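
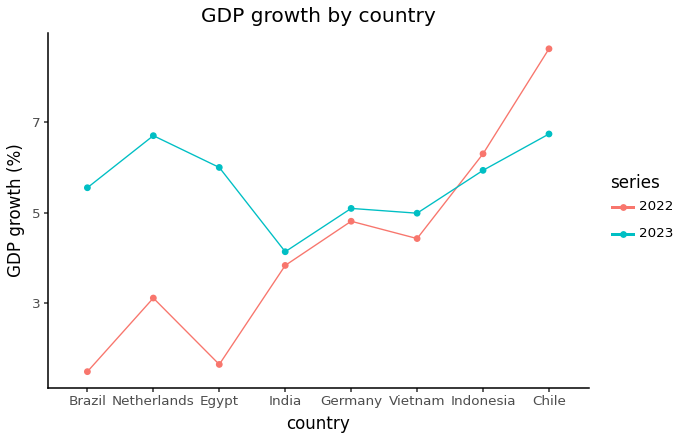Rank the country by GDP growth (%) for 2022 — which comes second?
Top 3 for 2022: Chile ≈ 9, Indonesia ≈ 6, Germany ≈ 5.

Indonesia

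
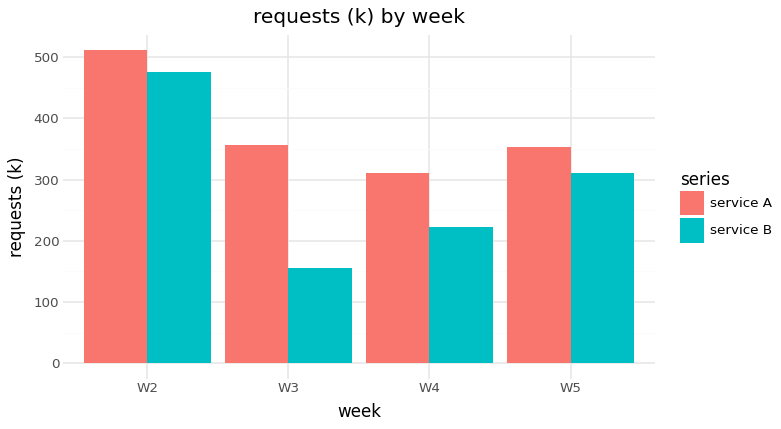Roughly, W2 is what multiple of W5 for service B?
≈ 1.67×

W2 ≈ 500, W5 ≈ 300; 500/300 ≈ 1.67.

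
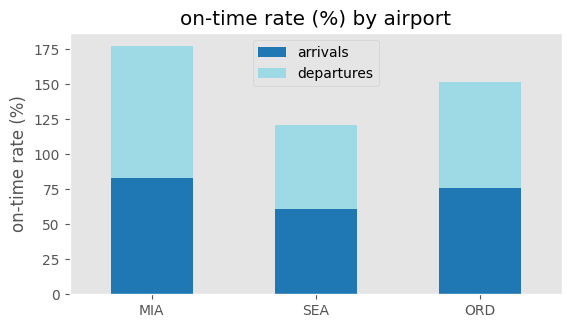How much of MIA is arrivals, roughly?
≈ 80

arrivals top ≈ 80, bottom ≈ 0; segment ≈ 80.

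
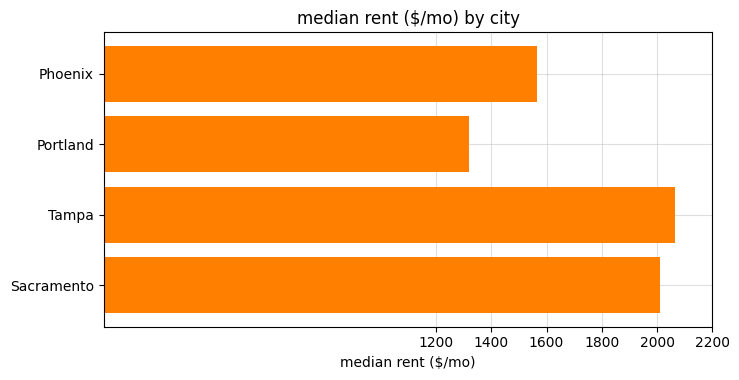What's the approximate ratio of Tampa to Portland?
≈ 1.43×

Tampa ≈ 2000, Portland ≈ 1400; 2000/1400 ≈ 1.43.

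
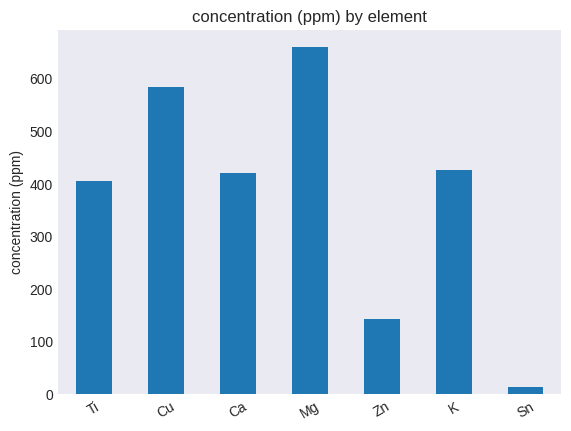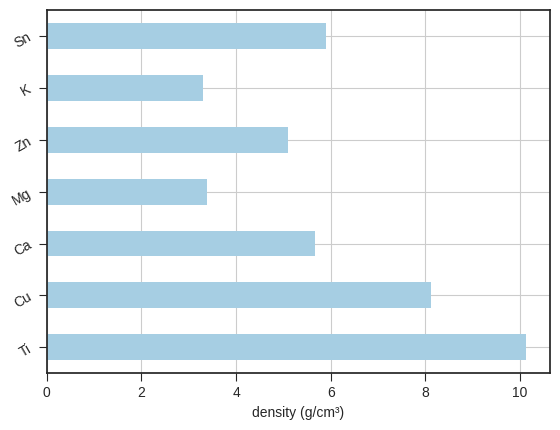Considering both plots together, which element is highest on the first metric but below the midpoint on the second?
Mg

Chart 2 median density (g/cm³) ≈ 6; below-median elements: Mg, Zn, K. Among those, Mg has the highest concentration (ppm) (≈ 700).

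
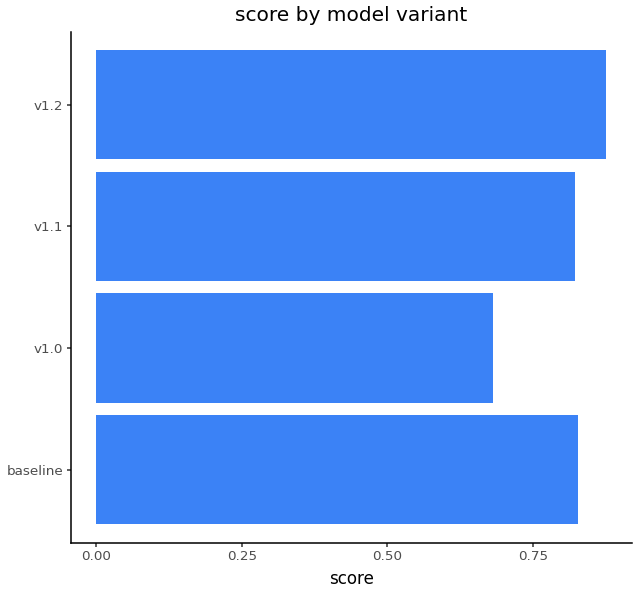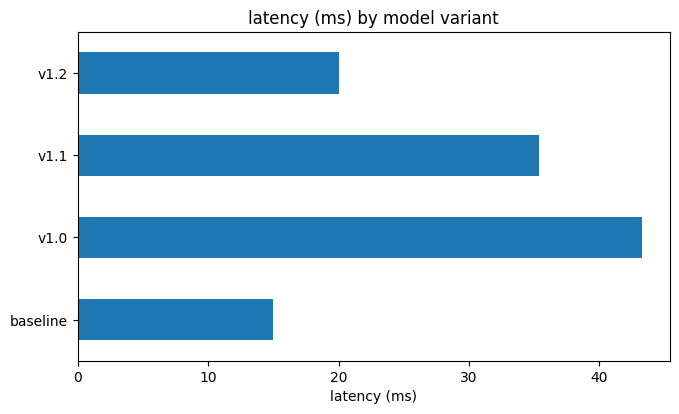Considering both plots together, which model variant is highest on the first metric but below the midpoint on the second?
Chart 2 median latency (ms) ≈ 30; below-median model variants: baseline, v1.2. Among those, v1.2 has the highest score (≈ 0.9).

v1.2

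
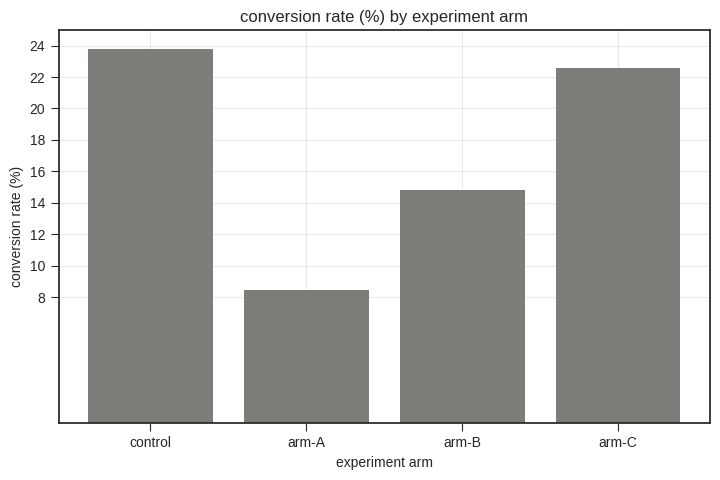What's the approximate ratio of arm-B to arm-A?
≈ 1.75×

arm-B ≈ 14, arm-A ≈ 8; 14/8 ≈ 1.75.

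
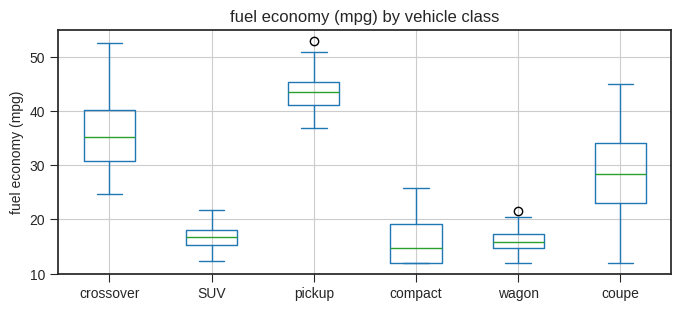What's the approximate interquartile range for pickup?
Q3 ≈ 45, Q1 ≈ 40; IQR ≈ 5.

≈ 5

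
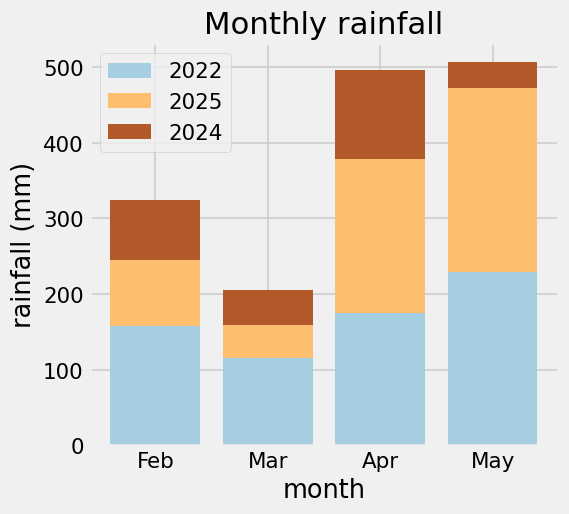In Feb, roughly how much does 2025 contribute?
≈ 100

2025 top ≈ 250, bottom ≈ 150; segment ≈ 100.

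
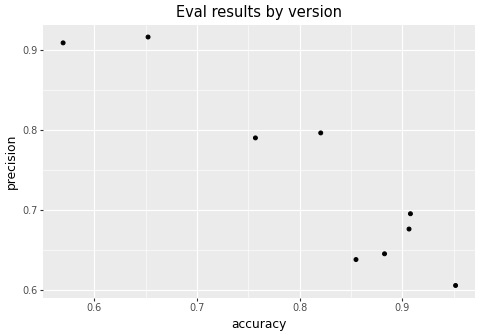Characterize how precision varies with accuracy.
Points are negatively correlated; strong (|r| ≈ 0.9).

negative, strong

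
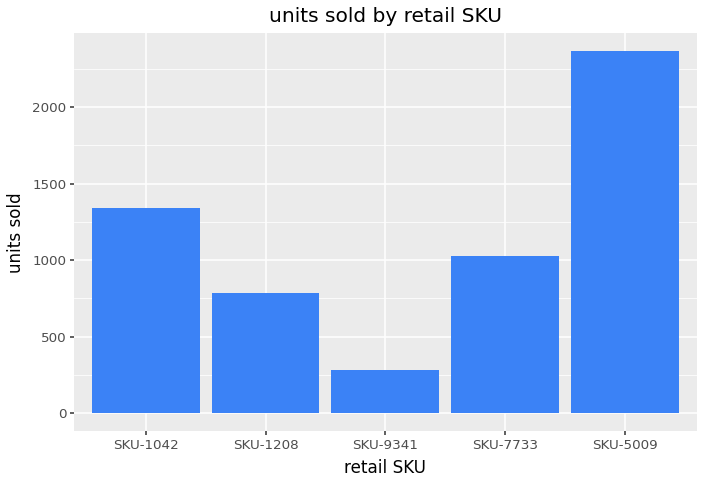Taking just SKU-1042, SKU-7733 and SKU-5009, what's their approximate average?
(1400 + 1000 + 2400) / 3 ≈ 1600.

≈ 1600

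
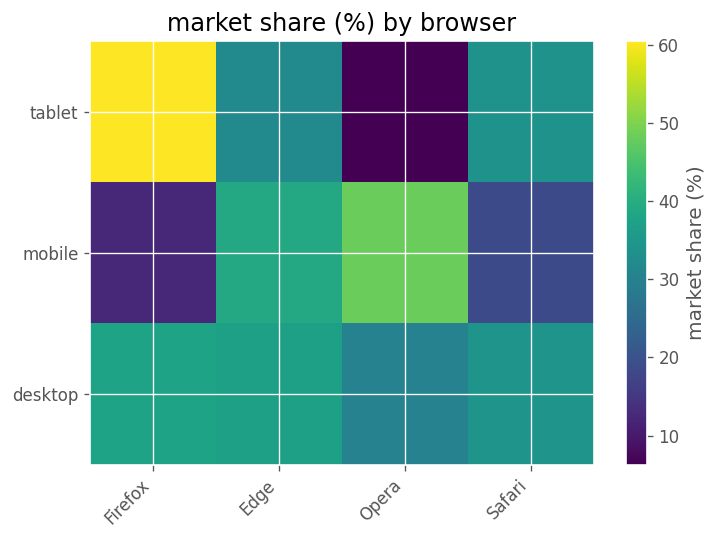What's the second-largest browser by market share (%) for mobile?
Top 3 for mobile: Opera ≈ 50, Edge ≈ 40, Safari ≈ 20.

Edge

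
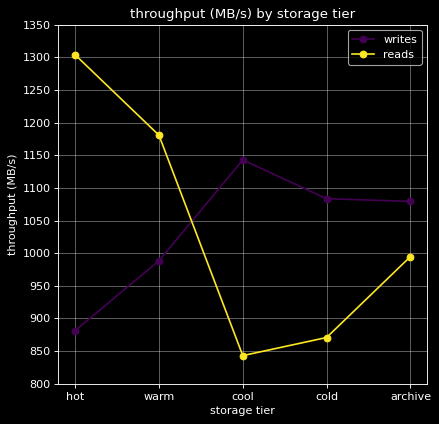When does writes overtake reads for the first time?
cool

warm: writes ≈ 1000 vs reads ≈ 1200 (not yet); cool: writes ≈ 1150 vs reads ≈ 850 (first crossover).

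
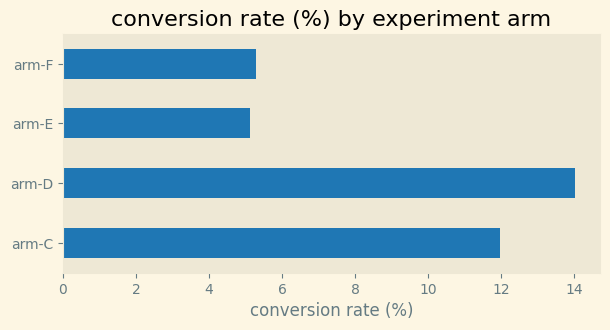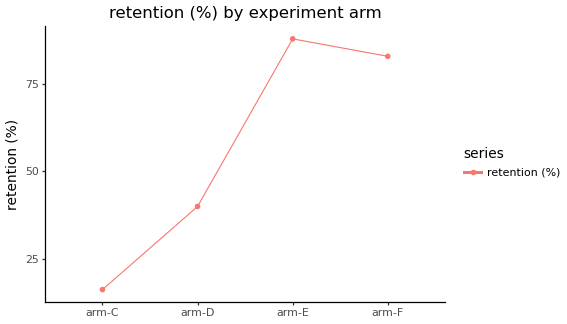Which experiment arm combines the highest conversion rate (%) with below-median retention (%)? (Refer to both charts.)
arm-D

Chart 2 median retention (%) ≈ 60; below-median experiment arms: arm-C, arm-D. Among those, arm-D has the highest conversion rate (%) (≈ 14).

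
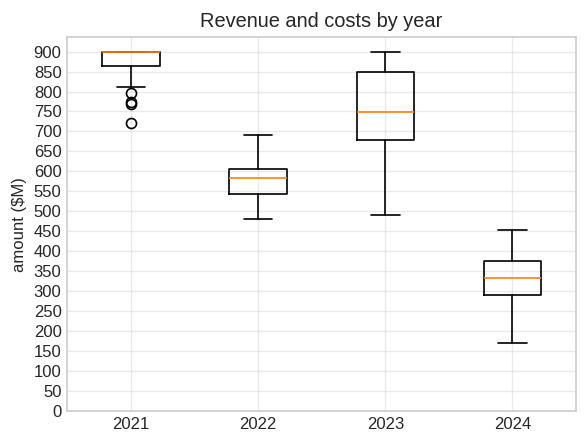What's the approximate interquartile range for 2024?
Q3 ≈ 400, Q1 ≈ 300; IQR ≈ 100.

≈ 100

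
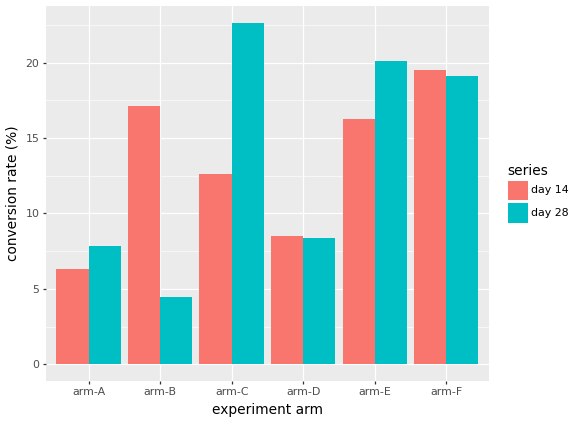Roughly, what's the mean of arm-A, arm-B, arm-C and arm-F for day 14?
≈ 14

(6 + 18 + 12 + 20) / 4 ≈ 14.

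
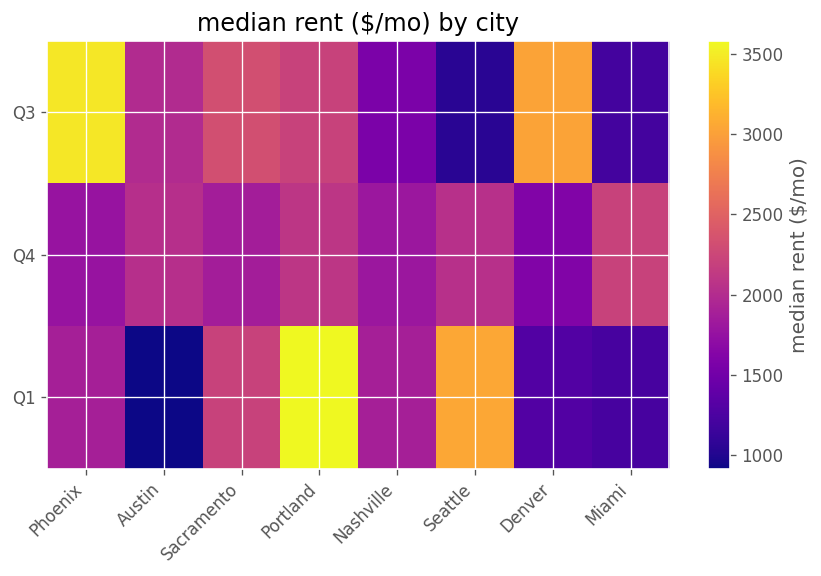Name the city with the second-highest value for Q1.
Seattle

Top 3 for Q1: Portland ≈ 3500, Seattle ≈ 3000, Sacramento ≈ 2000.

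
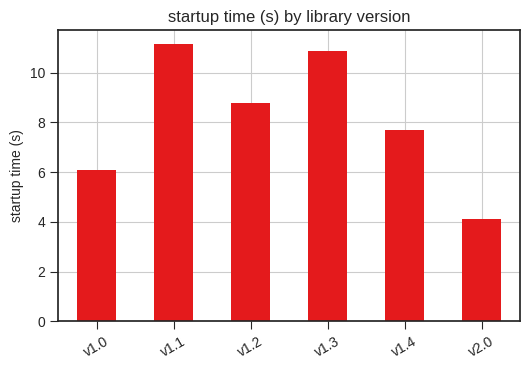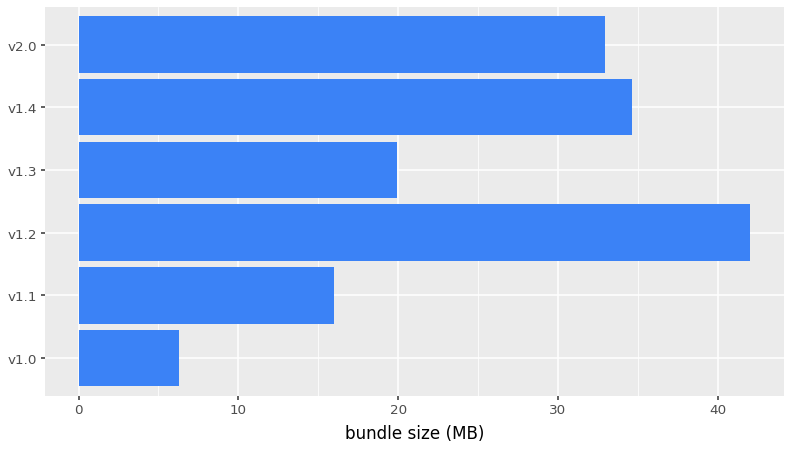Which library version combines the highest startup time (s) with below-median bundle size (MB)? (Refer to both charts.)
v1.1

Chart 2 median bundle size (MB) ≈ 25; below-median library versions: v1.0, v1.1, v1.3. Among those, v1.1 has the highest startup time (s) (≈ 12).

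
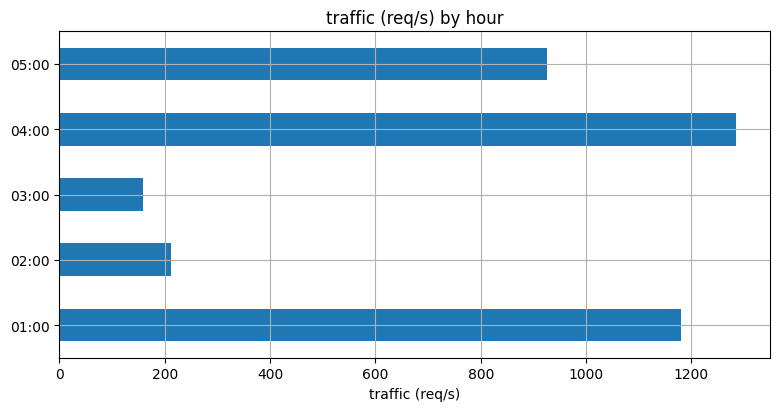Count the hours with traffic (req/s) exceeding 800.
3

Above 800: 01:00, 04:00, 05:00.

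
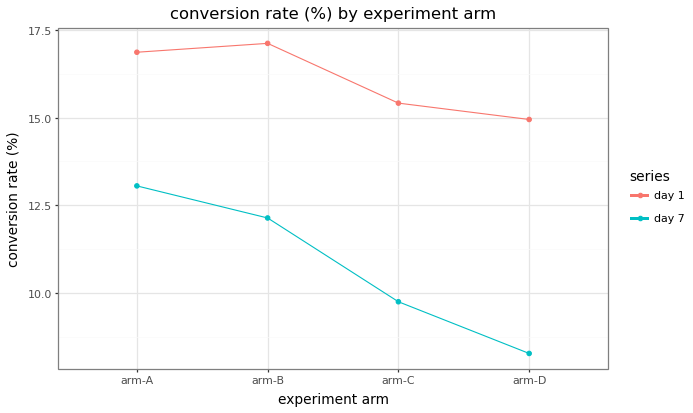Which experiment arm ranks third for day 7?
arm-C

Top 4 for day 7: arm-A ≈ 13, arm-B ≈ 12, arm-C ≈ 10, arm-D ≈ 8.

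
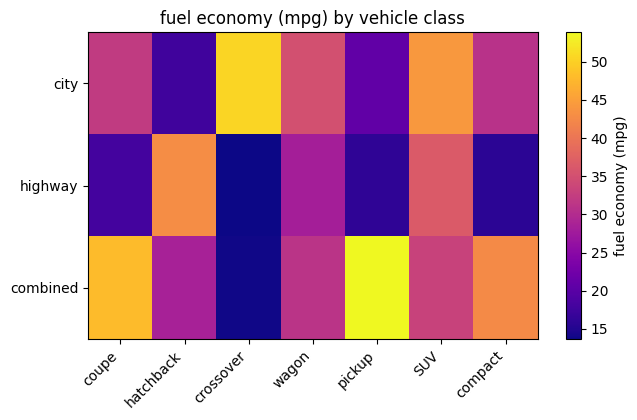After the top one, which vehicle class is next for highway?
SUV

Top 3 for highway: hatchback ≈ 45, SUV ≈ 35, wagon ≈ 30.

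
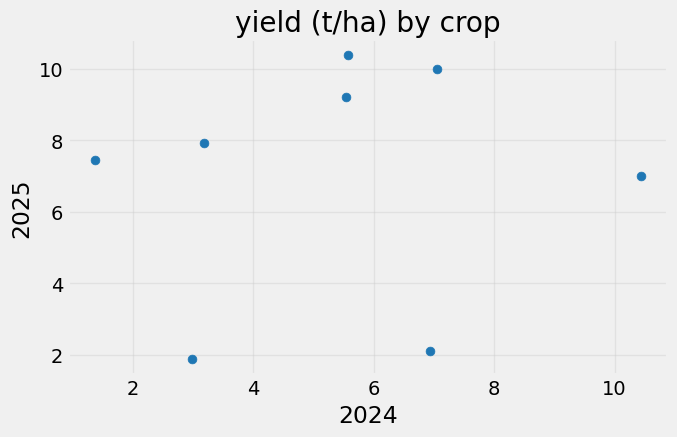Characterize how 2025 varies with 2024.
no clear correlation

Points are roughly uncorrelated; weak (|r| ≈ 0.1).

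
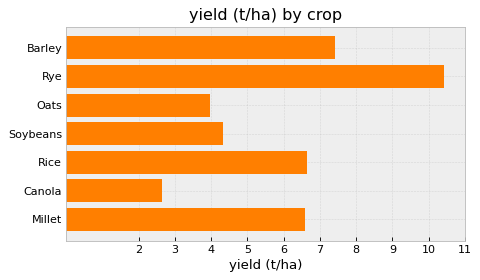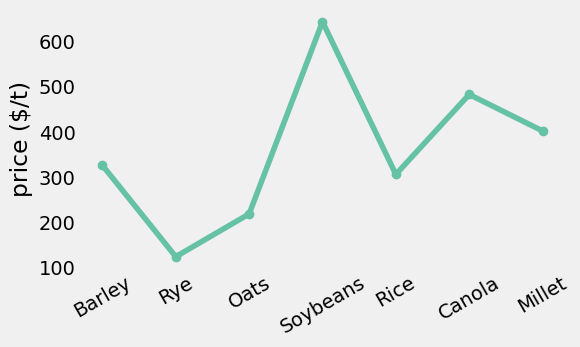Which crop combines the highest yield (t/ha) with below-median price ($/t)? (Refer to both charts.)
Chart 2 median price ($/t) ≈ 300; below-median crops: Rye, Oats, Rice. Among those, Rye has the highest yield (t/ha) (≈ 10).

Rye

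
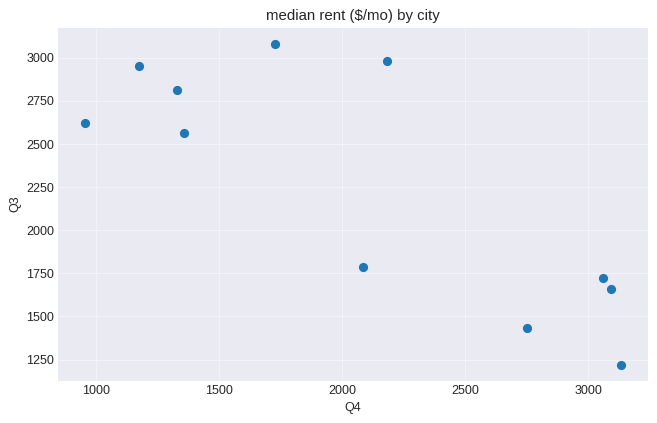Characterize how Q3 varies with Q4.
negative, strong

Points are negatively correlated; strong (|r| ≈ 0.8).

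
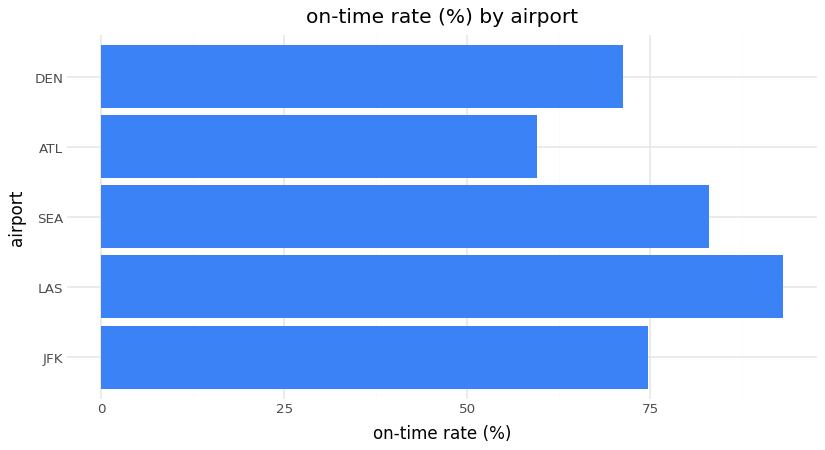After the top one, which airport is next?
SEA

Top 3: LAS ≈ 90, SEA ≈ 80, JFK ≈ 70.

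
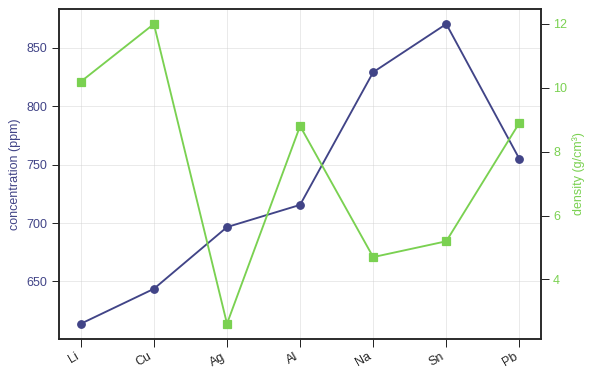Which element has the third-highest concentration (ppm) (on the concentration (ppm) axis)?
Top 4 (on the concentration (ppm) axis): Sn ≈ 875, Na ≈ 825, Pb ≈ 750, Al ≈ 725.

Pb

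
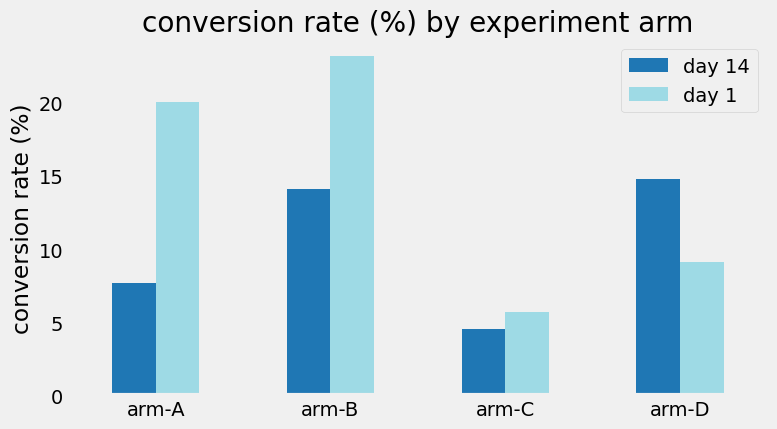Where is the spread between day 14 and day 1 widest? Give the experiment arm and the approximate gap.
arm-A, ≈ 12 %

arm-A: day 14 ≈ 8, day 1 ≈ 20 → gap ≈ 12. Next-largest (arm-B) is only ≈ 10.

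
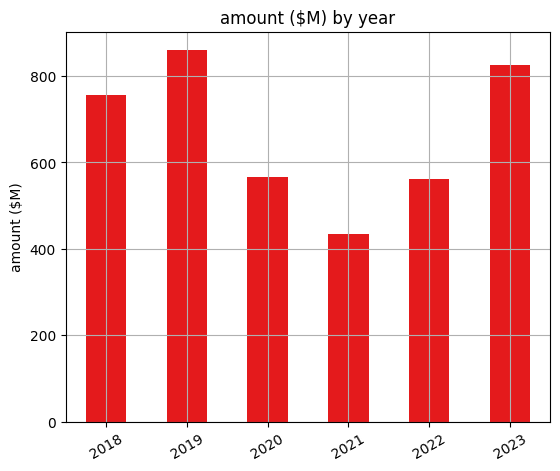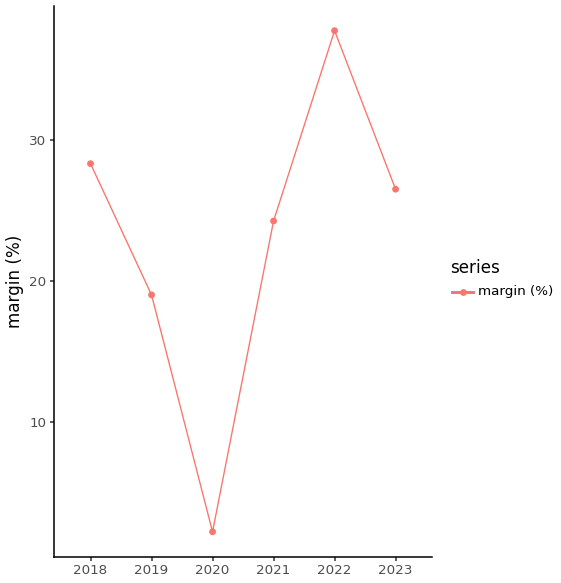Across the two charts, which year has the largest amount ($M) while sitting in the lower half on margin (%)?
Chart 2 median margin (%) ≈ 25; below-median years: 2019, 2020, 2021. Among those, 2019 has the highest amount ($M) (≈ 900).

2019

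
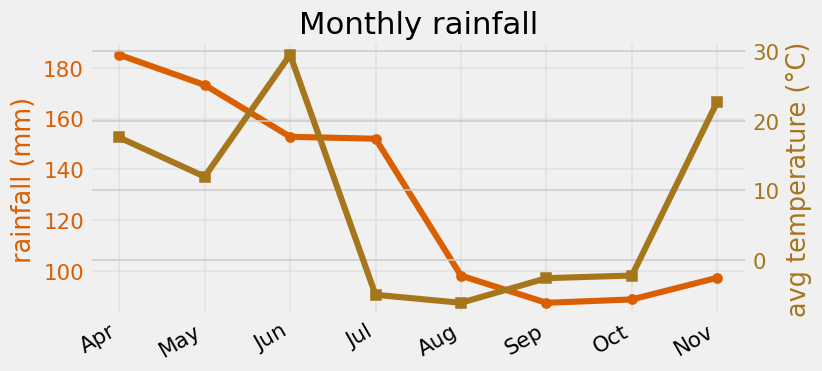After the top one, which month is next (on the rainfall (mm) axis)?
May

Top 3 (on the rainfall (mm) axis): Apr ≈ 190, May ≈ 170, Jun ≈ 150.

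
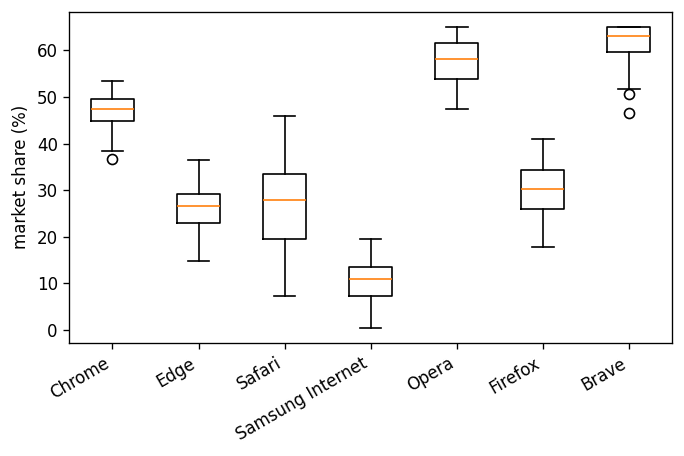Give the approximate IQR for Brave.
Q3 ≈ 65, Q1 ≈ 60; IQR ≈ 5.

≈ 5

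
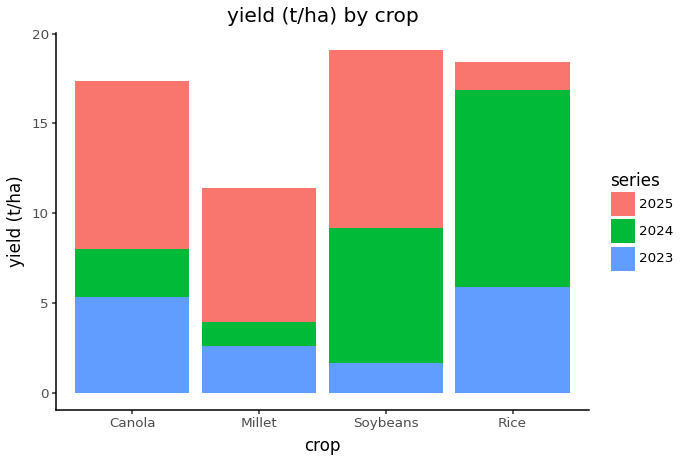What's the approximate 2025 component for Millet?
≈ 8

2025 top ≈ 12, bottom ≈ 4; segment ≈ 8.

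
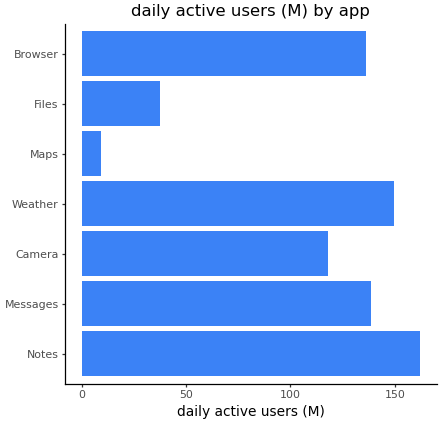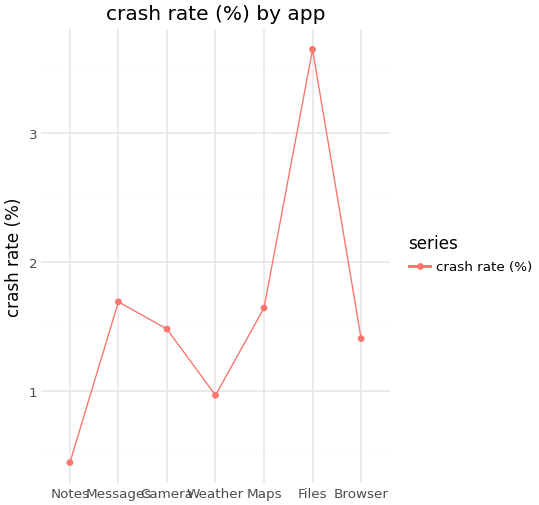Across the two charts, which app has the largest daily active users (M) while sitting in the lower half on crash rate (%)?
Notes

Chart 2 median crash rate (%) ≈ 1.5; below-median apps: Notes, Weather, Browser. Among those, Notes has the highest daily active users (M) (≈ 160).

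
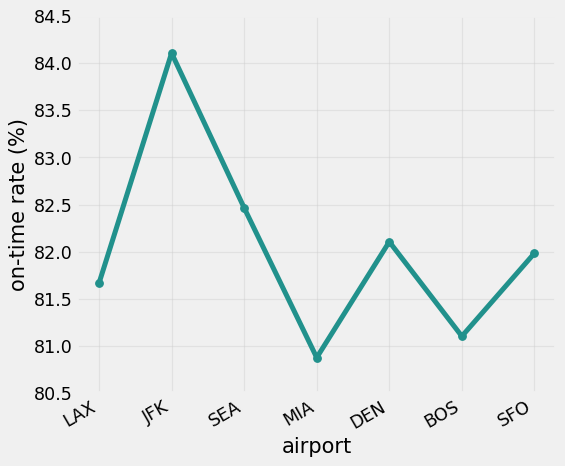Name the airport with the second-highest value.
Top 3: JFK ≈ 84.0, SEA ≈ 82.5, DEN ≈ 82.0.

SEA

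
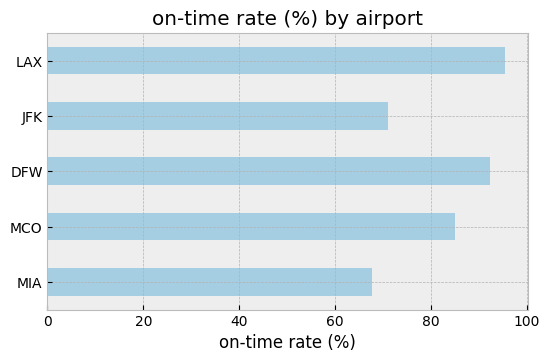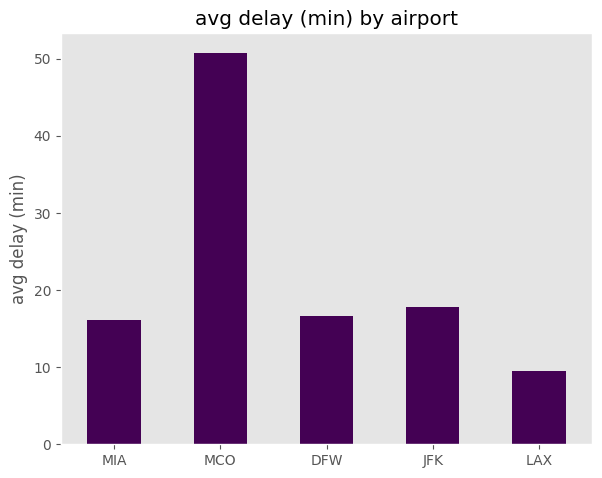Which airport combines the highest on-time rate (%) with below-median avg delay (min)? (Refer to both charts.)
LAX

Chart 2 median avg delay (min) ≈ 15; below-median airports: MIA, LAX. Among those, LAX has the highest on-time rate (%) (≈ 100).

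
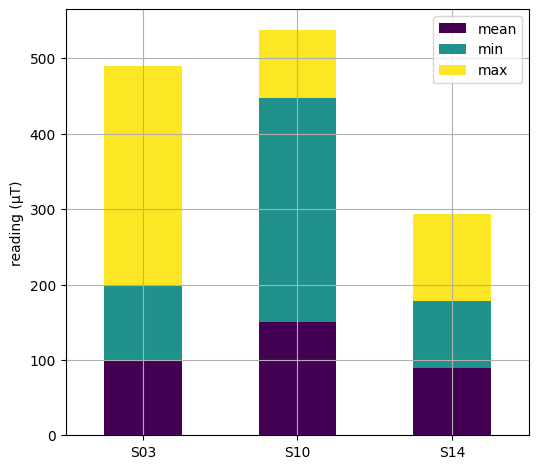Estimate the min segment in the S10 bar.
≈ 300

min top ≈ 450, bottom ≈ 150; segment ≈ 300.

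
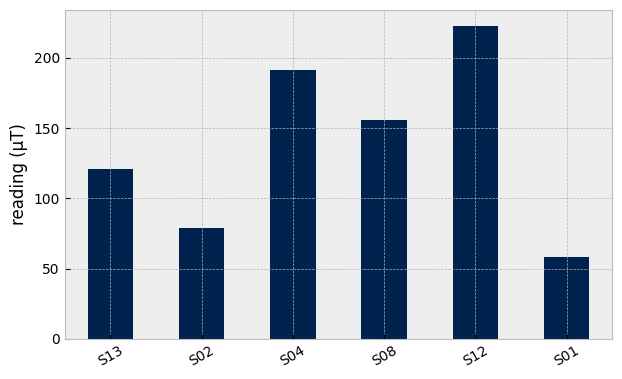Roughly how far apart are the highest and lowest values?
≈ 160

Max S12 ≈ 220, min S01 ≈ 60; range ≈ 160.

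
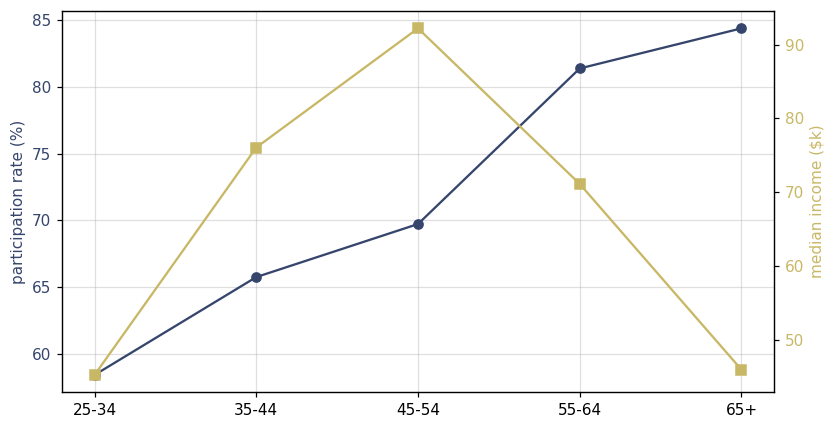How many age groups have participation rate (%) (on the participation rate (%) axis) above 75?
2

Above 75: 55-64, 65+.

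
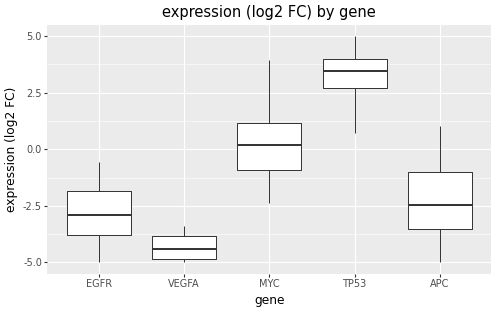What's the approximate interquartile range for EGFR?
≈ 2

Q3 ≈ -2, Q1 ≈ -4; IQR ≈ 2.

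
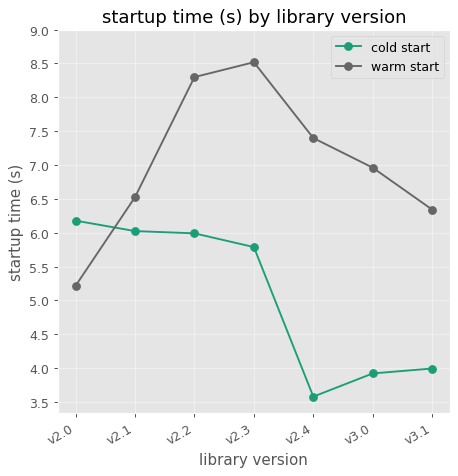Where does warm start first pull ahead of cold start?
v2.1

v2.0: warm start ≈ 5.0 vs cold start ≈ 6.0 (not yet); v2.1: warm start ≈ 6.5 vs cold start ≈ 6.0 (first crossover).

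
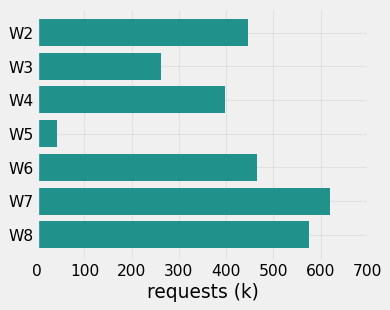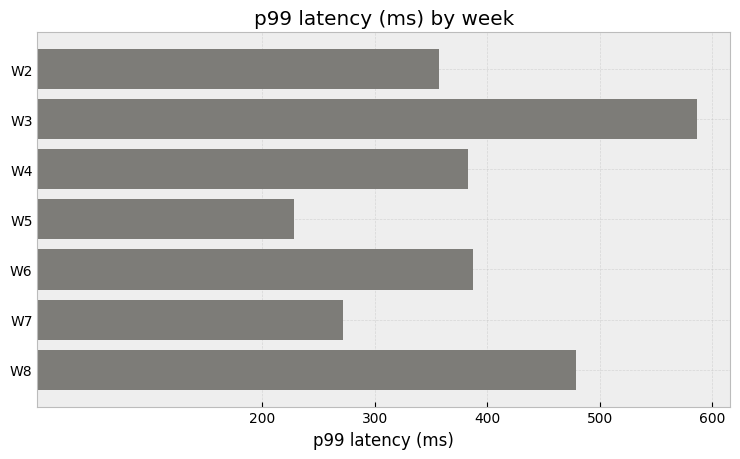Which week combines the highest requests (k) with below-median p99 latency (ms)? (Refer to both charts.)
W7

Chart 2 median p99 latency (ms) ≈ 400; below-median weeks: W2, W5, W7. Among those, W7 has the highest requests (k) (≈ 600).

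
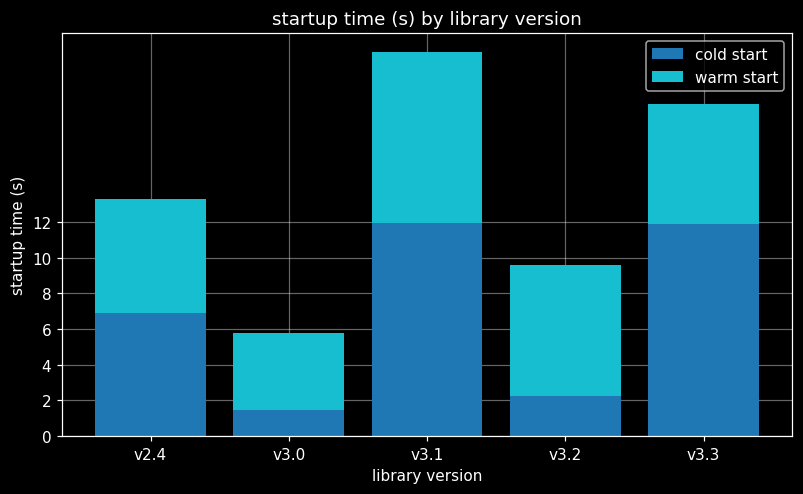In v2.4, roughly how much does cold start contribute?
cold start top ≈ 6, bottom ≈ 0; segment ≈ 6.

≈ 6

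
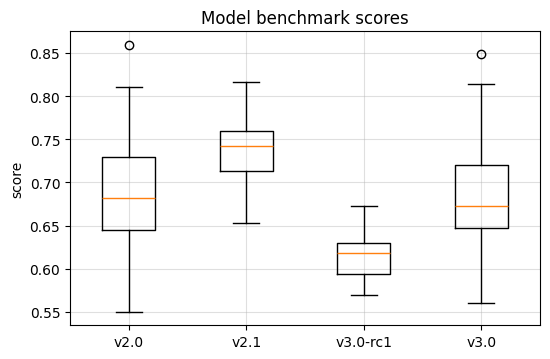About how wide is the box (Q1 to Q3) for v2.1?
≈ 0.04

Q3 ≈ 0.76, Q1 ≈ 0.72; IQR ≈ 0.04.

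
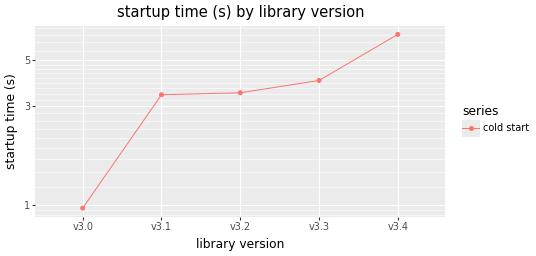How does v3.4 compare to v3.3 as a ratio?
v3.4 ≈ 6.5, v3.3 ≈ 4.0; 6.5/4.0 ≈ 1.62.

≈ 1.62×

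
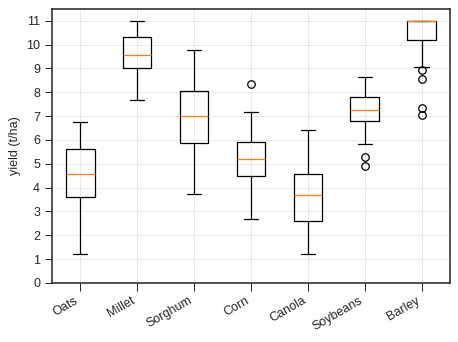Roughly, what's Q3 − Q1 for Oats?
≈ 2

Q3 ≈ 6, Q1 ≈ 4; IQR ≈ 2.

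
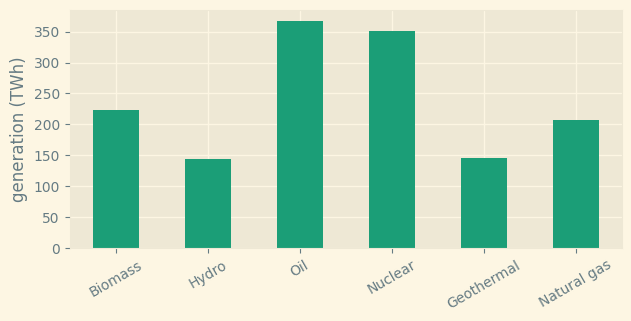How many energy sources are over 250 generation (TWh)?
Above 250: Oil, Nuclear.

2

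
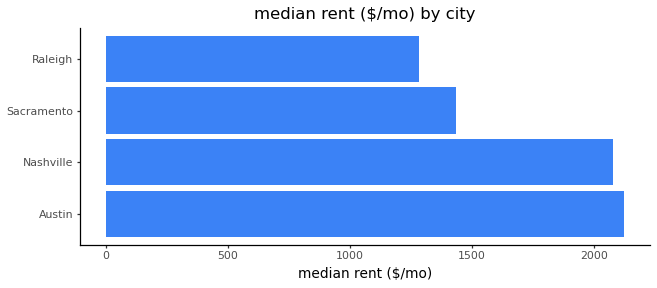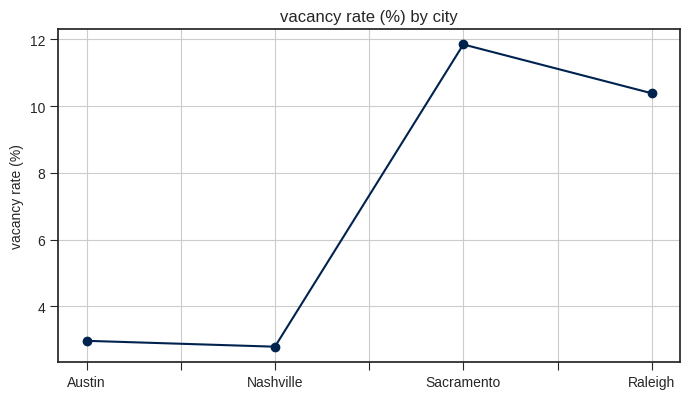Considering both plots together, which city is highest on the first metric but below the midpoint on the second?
Austin

Chart 2 median vacancy rate (%) ≈ 6; below-median cities: Austin, Nashville. Among those, Austin has the highest median rent ($/mo) (≈ 2200).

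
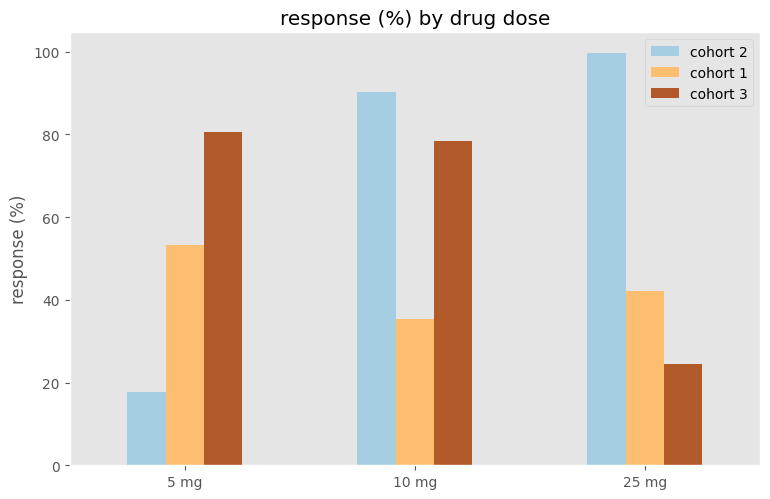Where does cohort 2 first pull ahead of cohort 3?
10 mg

5 mg: cohort 2 ≈ 20 vs cohort 3 ≈ 80 (not yet); 10 mg: cohort 2 ≈ 90 vs cohort 3 ≈ 80 (first crossover).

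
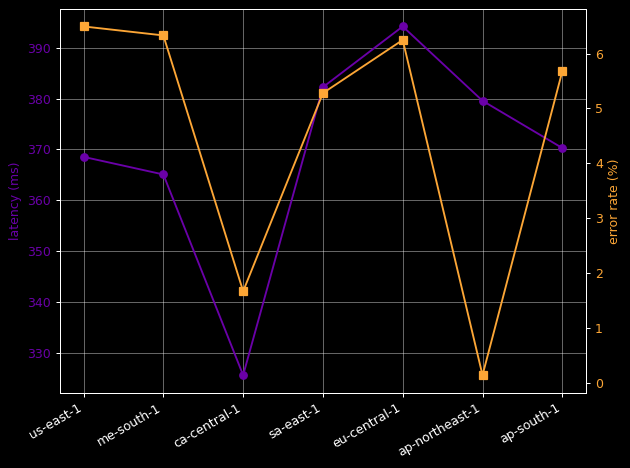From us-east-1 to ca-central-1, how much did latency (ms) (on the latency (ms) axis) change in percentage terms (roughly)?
us-east-1 ≈ 370, ca-central-1 ≈ 330; (330 − 370) / 370 ≈ -10.8%.

≈ -10.8%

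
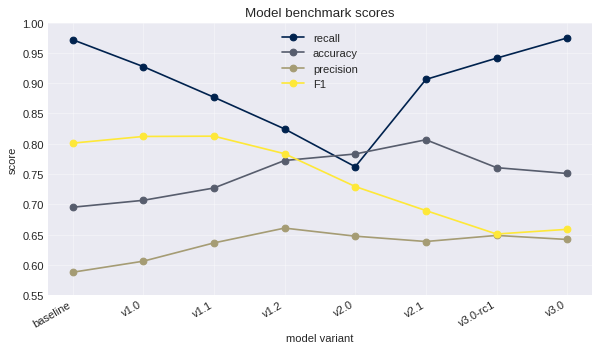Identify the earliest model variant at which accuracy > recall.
v1.2: accuracy ≈ 0.75 vs recall ≈ 0.80 (not yet); v2.0: accuracy ≈ 0.80 vs recall ≈ 0.75 (first crossover).

v2.0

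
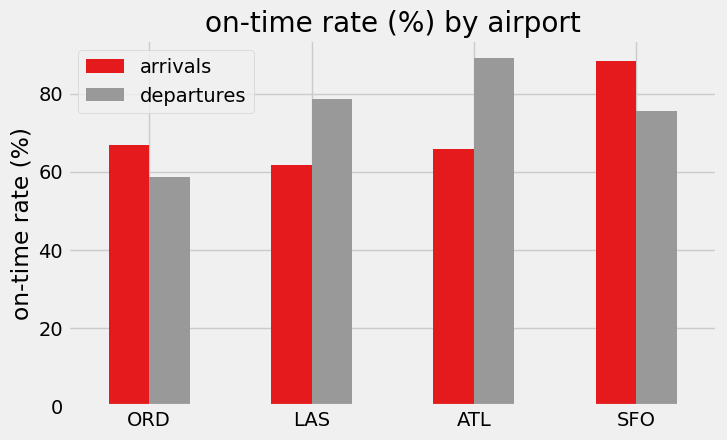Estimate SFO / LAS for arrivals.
SFO ≈ 90, LAS ≈ 60; 90/60 ≈ 1.5.

≈ 1.5×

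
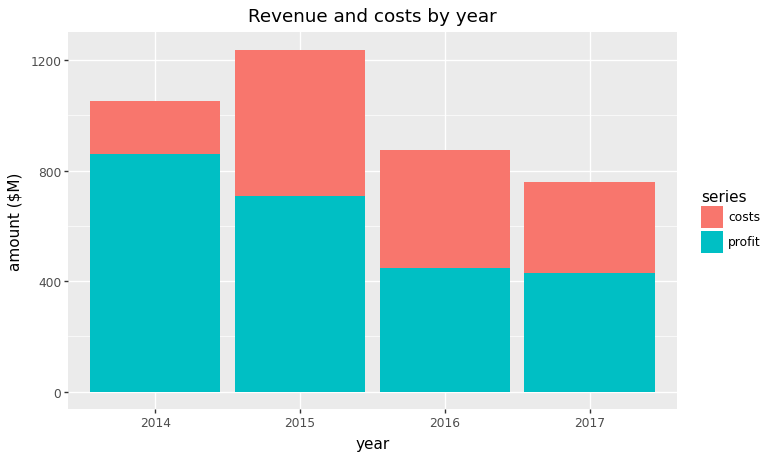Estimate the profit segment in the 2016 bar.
≈ 400

profit top ≈ 400, bottom ≈ 0; segment ≈ 400.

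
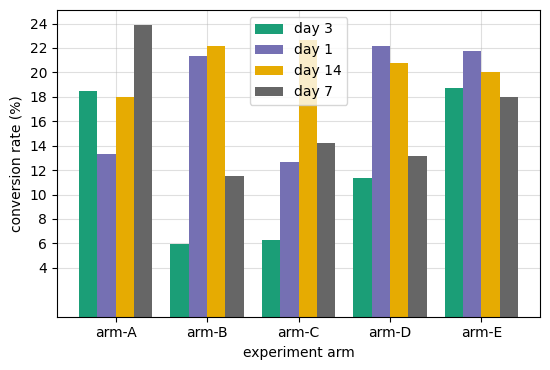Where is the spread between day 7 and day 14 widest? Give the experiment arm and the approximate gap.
arm-B, ≈ 10 %

arm-B: day 7 ≈ 12, day 14 ≈ 22 → gap ≈ 10. Next-largest (arm-C) is only ≈ 8.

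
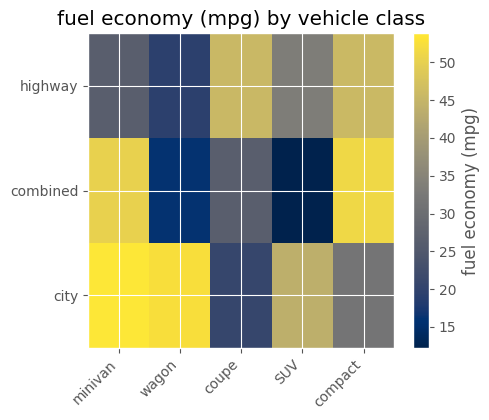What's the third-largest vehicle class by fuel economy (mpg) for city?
Top 4 for city: minivan ≈ 55, wagon ≈ 50, SUV ≈ 45, compact ≈ 30.

SUV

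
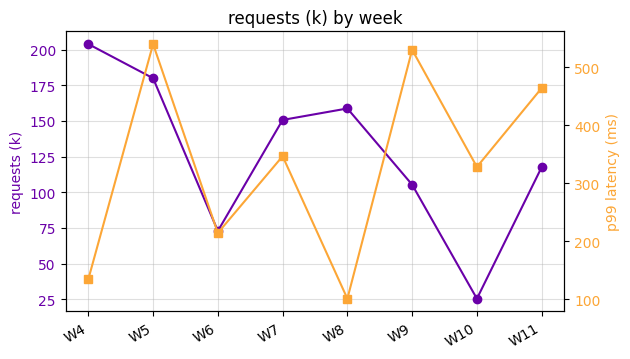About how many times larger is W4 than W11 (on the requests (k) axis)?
W4 ≈ 200, W11 ≈ 120; 200/120 ≈ 1.67.

≈ 1.67×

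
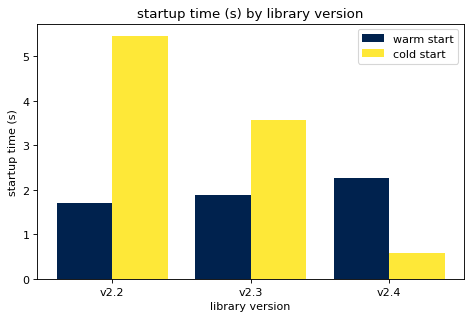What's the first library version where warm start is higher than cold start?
v2.3: warm start ≈ 2.0 vs cold start ≈ 3.5 (not yet); v2.4: warm start ≈ 2.5 vs cold start ≈ 0.5 (first crossover).

v2.4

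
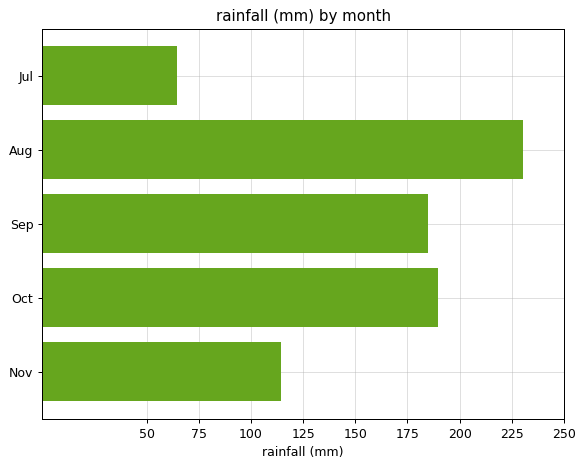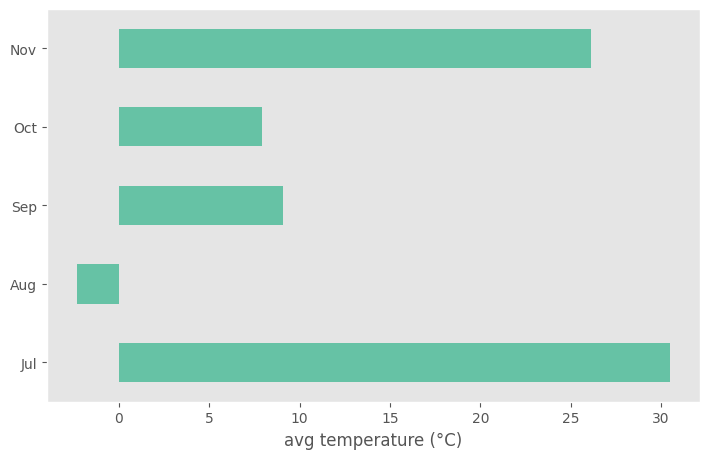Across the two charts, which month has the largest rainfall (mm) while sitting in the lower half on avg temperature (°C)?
Aug

Chart 2 median avg temperature (°C) ≈ 10; below-median months: Aug, Oct. Among those, Aug has the highest rainfall (mm) (≈ 225).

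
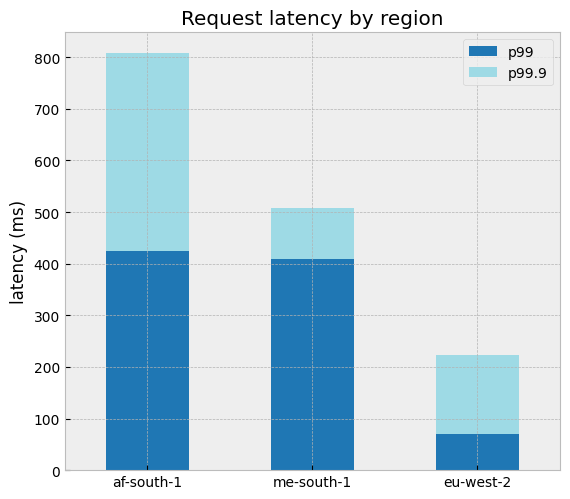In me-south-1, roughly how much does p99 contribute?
≈ 400

p99 top ≈ 400, bottom ≈ 0; segment ≈ 400.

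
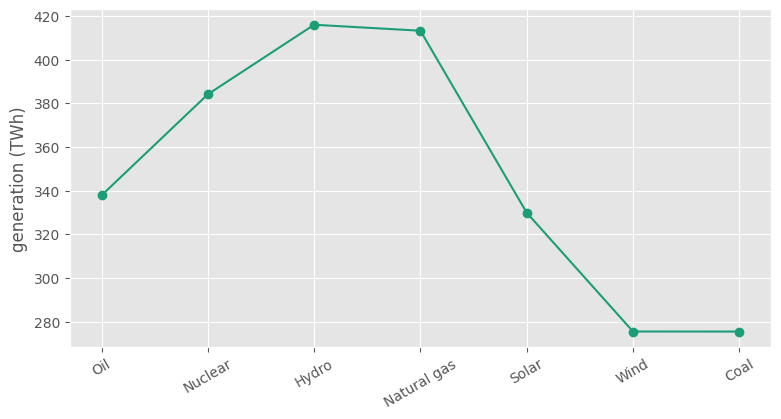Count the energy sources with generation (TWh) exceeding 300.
Above 300: Oil, Nuclear, Hydro, Natural gas, Solar.

5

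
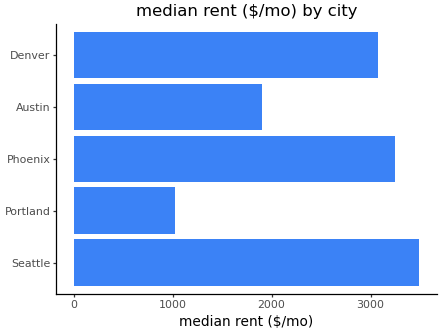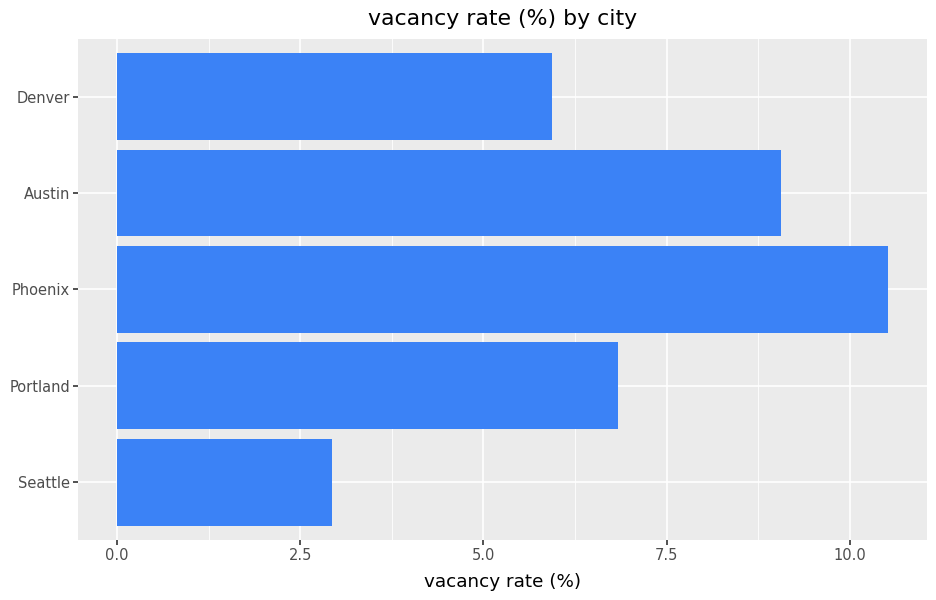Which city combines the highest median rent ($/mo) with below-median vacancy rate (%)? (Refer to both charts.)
Seattle

Chart 2 median vacancy rate (%) ≈ 7; below-median cities: Seattle, Denver. Among those, Seattle has the highest median rent ($/mo) (≈ 3500).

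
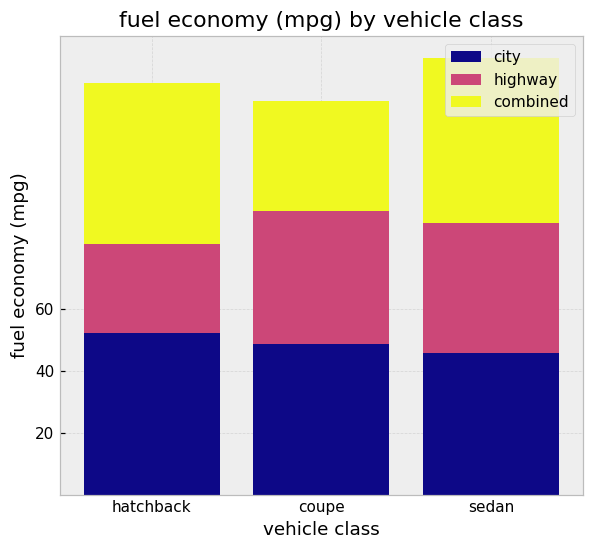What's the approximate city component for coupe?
city top ≈ 40, bottom ≈ 0; segment ≈ 40.

≈ 40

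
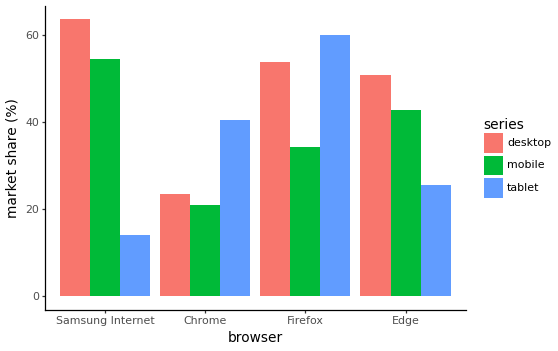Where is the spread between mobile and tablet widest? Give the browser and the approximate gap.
Samsung Internet: mobile ≈ 50, tablet ≈ 10 → gap ≈ 40. Next-largest (Firefox) is only ≈ 30.

Samsung Internet, ≈ 40 %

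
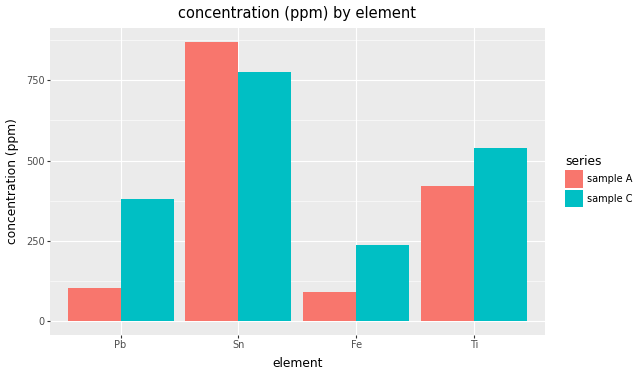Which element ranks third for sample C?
Pb

Top 4 for sample C: Sn ≈ 800, Ti ≈ 500, Pb ≈ 400, Fe ≈ 200.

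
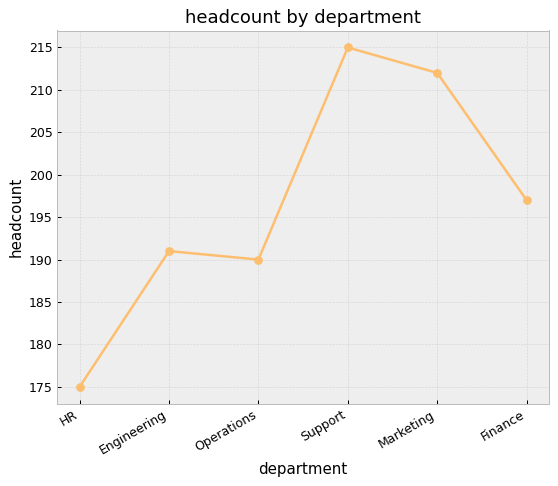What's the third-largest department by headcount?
Top 4: Support ≈ 215, Marketing ≈ 210, Finance ≈ 195, Engineering ≈ 190.

Finance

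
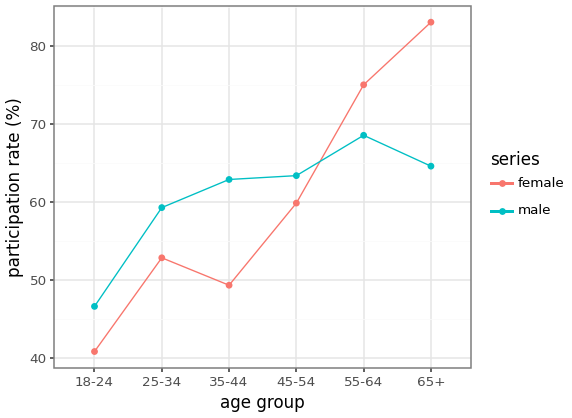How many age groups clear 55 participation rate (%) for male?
5

Above 55: 25-34, 35-44, 45-54, 55-64, 65+.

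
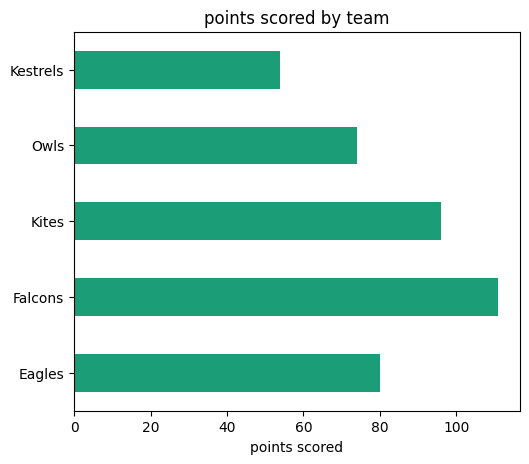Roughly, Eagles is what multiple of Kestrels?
Eagles ≈ 80, Kestrels ≈ 50; 80/50 ≈ 1.6.

≈ 1.6×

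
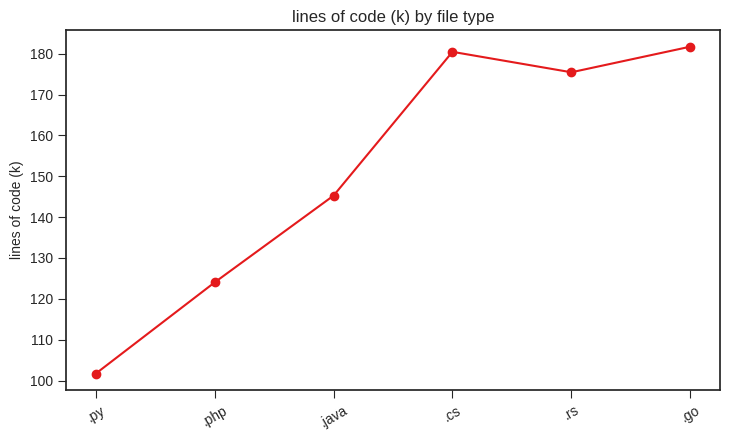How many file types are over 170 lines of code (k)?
Above 170: .cs, .rs, .go.

3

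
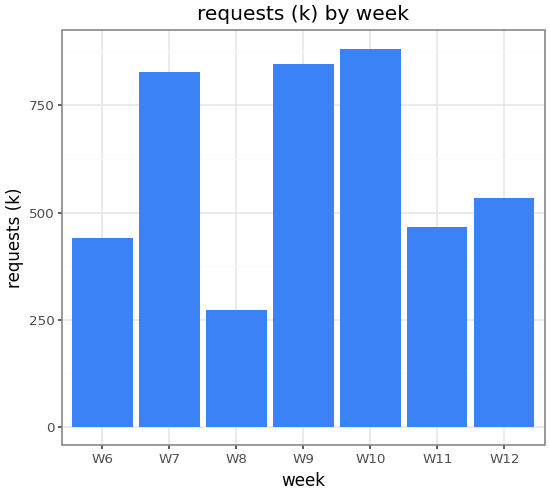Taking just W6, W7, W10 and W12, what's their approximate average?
(400 + 800 + 900 + 500) / 4 ≈ 650.

≈ 650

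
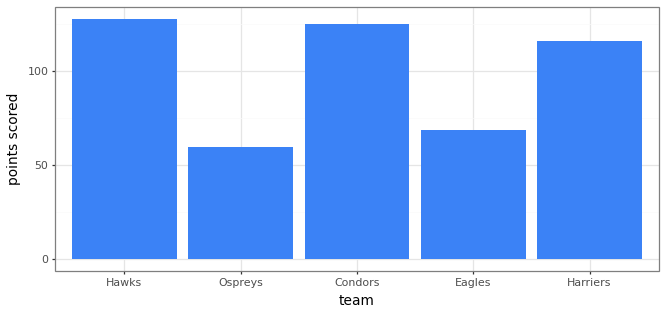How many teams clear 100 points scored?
Above 100: Hawks, Condors, Harriers.

3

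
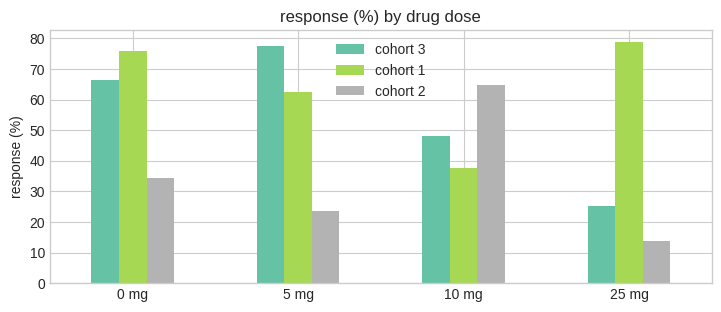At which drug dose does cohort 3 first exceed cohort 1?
0 mg: cohort 3 ≈ 70 vs cohort 1 ≈ 80 (not yet); 5 mg: cohort 3 ≈ 80 vs cohort 1 ≈ 60 (first crossover).

5 mg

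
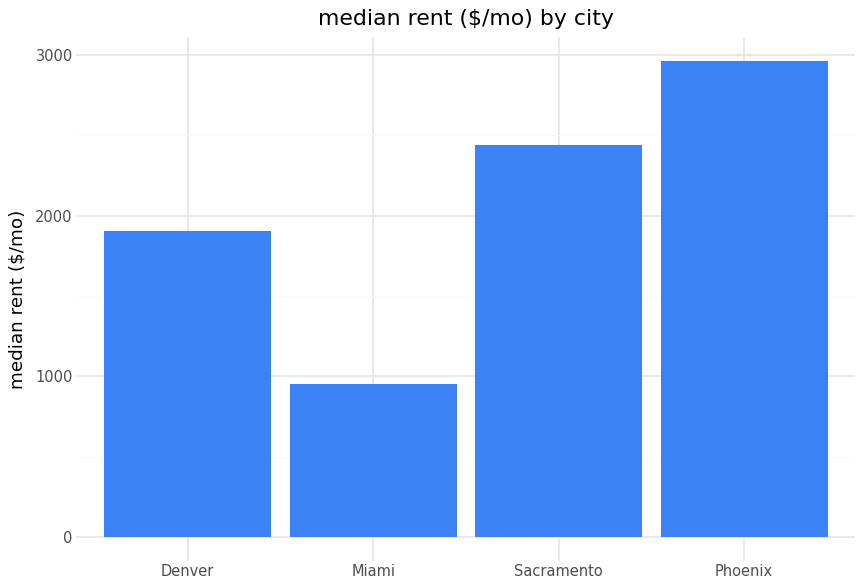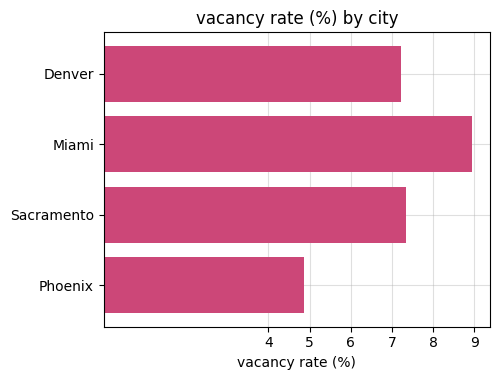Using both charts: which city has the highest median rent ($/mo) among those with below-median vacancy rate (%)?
Phoenix

Chart 2 median vacancy rate (%) ≈ 7; below-median cities: Denver, Phoenix. Among those, Phoenix has the highest median rent ($/mo) (≈ 3000).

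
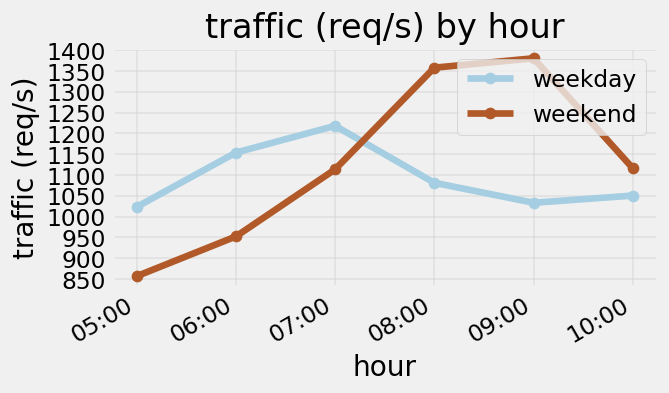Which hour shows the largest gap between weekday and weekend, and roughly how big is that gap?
09:00, ≈ 350 req/s

09:00: weekday ≈ 1050, weekend ≈ 1400 → gap ≈ 350. Next-largest (08:00) is only ≈ 250.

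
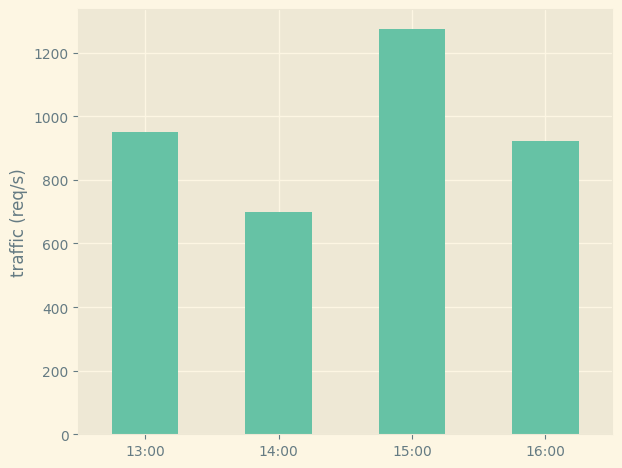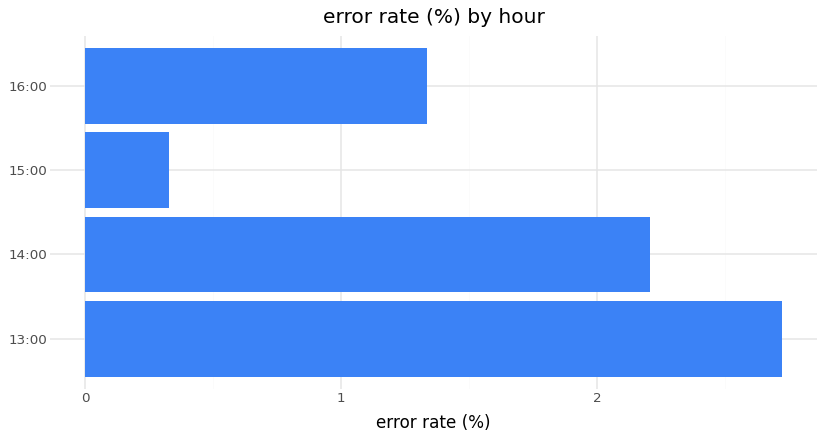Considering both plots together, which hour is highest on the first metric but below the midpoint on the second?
15:00

Chart 2 median error rate (%) ≈ 2; below-median hours: 15:00, 16:00. Among those, 15:00 has the highest traffic (req/s) (≈ 1200).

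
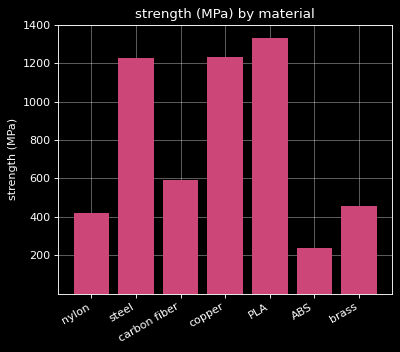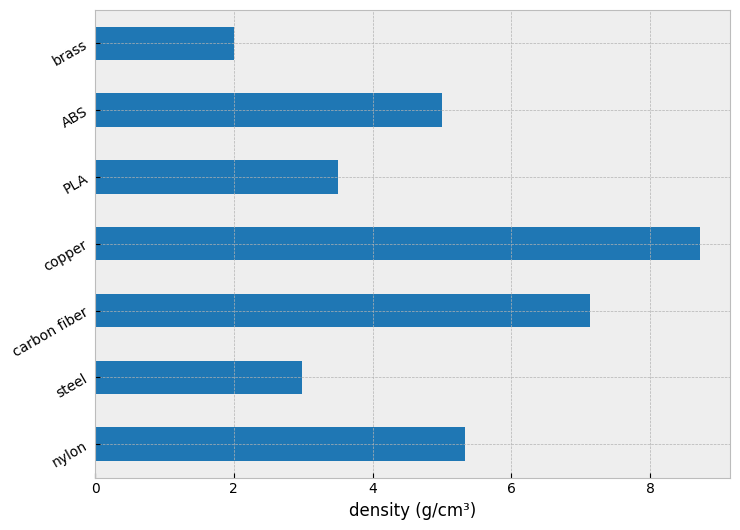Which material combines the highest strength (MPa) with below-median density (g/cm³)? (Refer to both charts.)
PLA

Chart 2 median density (g/cm³) ≈ 5; below-median materials: steel, PLA, brass. Among those, PLA has the highest strength (MPa) (≈ 1400).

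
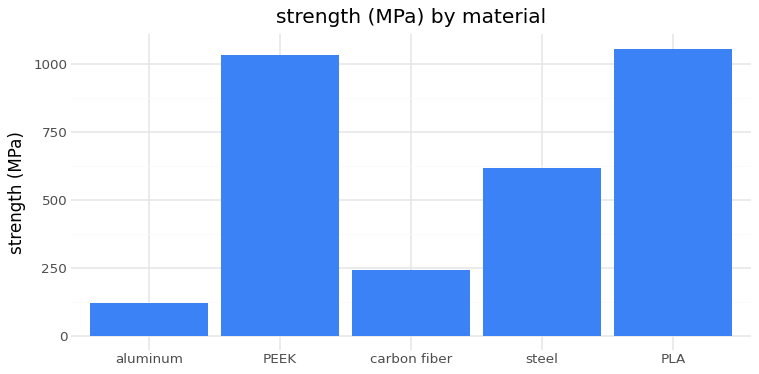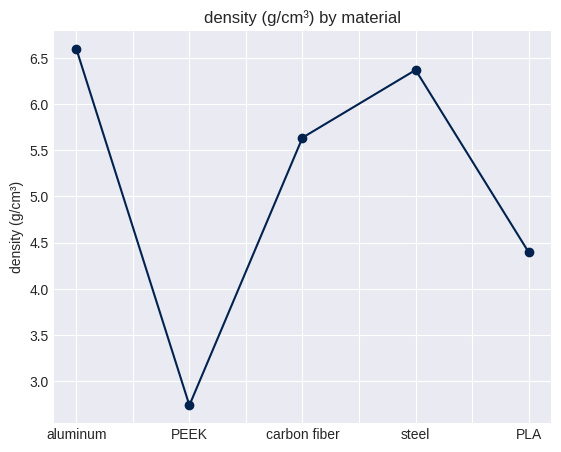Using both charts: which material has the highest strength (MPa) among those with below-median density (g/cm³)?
PLA

Chart 2 median density (g/cm³) ≈ 6; below-median materials: PEEK, PLA. Among those, PLA has the highest strength (MPa) (≈ 1100).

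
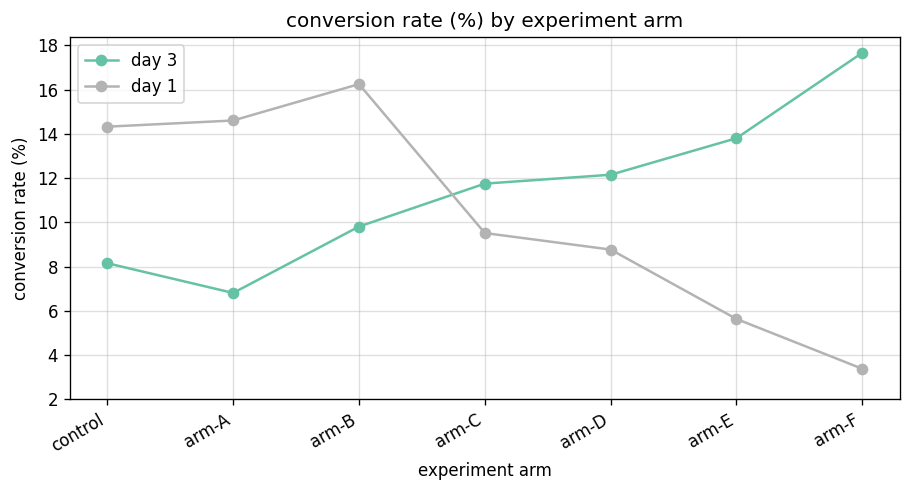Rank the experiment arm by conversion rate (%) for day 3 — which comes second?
Top 3 for day 3: arm-F ≈ 18, arm-E ≈ 14, arm-D ≈ 12.

arm-E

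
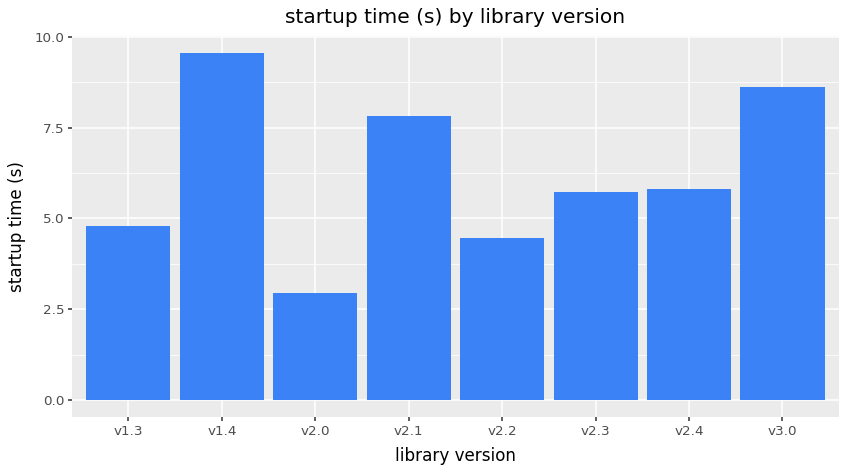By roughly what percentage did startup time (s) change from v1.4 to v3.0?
v1.4 ≈ 10, v3.0 ≈ 9; (9 − 10) / 10 ≈ -10%.

≈ -10%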